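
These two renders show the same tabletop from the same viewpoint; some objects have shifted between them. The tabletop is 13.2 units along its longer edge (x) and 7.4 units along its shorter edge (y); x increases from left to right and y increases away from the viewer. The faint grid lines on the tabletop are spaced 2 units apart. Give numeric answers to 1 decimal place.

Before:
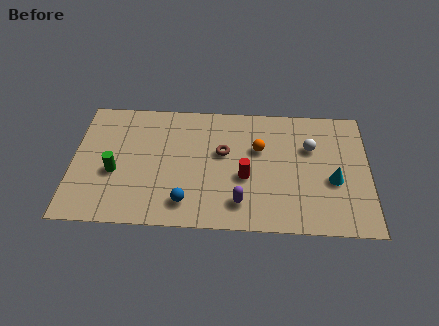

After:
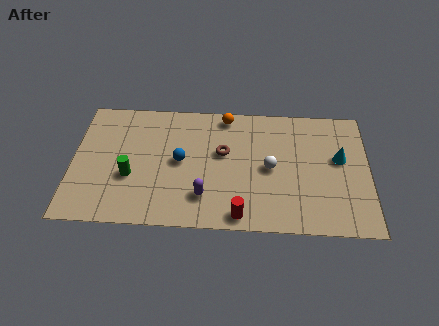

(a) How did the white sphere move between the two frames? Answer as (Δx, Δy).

(-1.8, -1.3)

From the two frames, the white sphere sits at roughly (10.6, 4.9) before and (8.8, 3.6) after.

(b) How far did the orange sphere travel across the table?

2.4

The orange sphere moved from about (8.3, 4.7) to (6.8, 6.6), a distance of √(1.5² + 1.9²) ≈ 2.4.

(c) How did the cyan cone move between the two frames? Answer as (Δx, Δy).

(0.3, 1.3)

The cyan cone was at about (11.6, 3.0) and moved to about (11.9, 4.3).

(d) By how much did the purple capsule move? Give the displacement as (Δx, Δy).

(-1.6, 0.3)

The purple capsule was at about (7.5, 1.5) and moved to about (5.9, 1.8).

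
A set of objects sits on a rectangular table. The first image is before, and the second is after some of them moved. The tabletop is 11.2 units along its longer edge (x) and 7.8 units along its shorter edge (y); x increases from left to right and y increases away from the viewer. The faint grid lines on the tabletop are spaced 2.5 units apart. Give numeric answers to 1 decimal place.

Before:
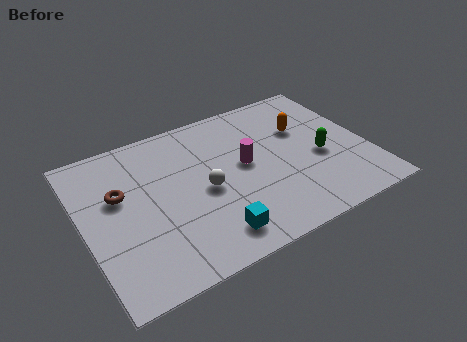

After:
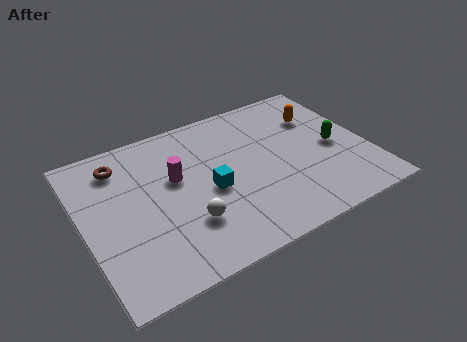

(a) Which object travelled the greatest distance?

the magenta cylinder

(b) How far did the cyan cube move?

2.2

From (4.6, 1.3) to (4.9, 3.5), the cyan cube covered √(0.3² + 2.2²) ≈ 2.2 units.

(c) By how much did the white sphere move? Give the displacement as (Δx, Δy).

(-0.9, -1.3)

From the two frames, the white sphere sits at roughly (4.7, 3.6) before and (3.8, 2.3) after.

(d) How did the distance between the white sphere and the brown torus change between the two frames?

+1.1

The distance was about 3.4 in the first image and 4.5 in the second, so they moved 1.1 units further apart.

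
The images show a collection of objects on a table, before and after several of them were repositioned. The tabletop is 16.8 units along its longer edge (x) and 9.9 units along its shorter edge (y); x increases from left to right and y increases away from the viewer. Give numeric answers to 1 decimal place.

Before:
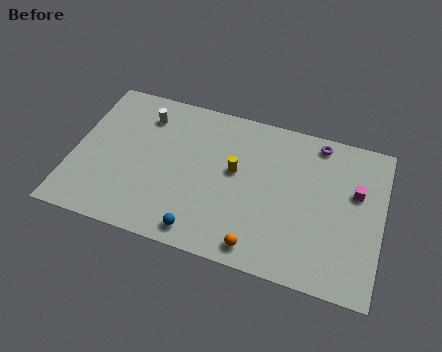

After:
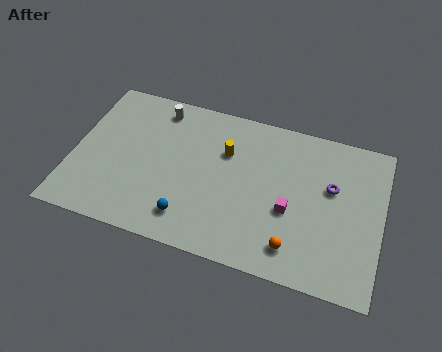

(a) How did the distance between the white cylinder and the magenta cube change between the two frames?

-3.0

The distance was about 11.8 in the first image and 8.8 in the second, so they moved 3.0 units closer together.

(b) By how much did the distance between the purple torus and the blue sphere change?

-1.1

Before: roughly 9.6 units apart; after: 8.5. That's 1.1 units closer together.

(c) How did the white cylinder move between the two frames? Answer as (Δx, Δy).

(0.7, 0.7)

From the two frames, the white cylinder sits at roughly (3.6, 7.8) before and (4.3, 8.5) after.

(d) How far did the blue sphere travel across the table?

1.0

From (7.3, 1.2) to (6.6, 1.9), the blue sphere covered √(0.7² + 0.7²) ≈ 1.0 units.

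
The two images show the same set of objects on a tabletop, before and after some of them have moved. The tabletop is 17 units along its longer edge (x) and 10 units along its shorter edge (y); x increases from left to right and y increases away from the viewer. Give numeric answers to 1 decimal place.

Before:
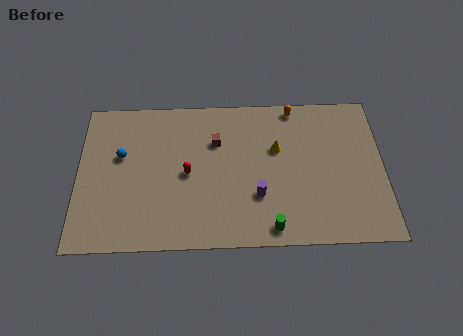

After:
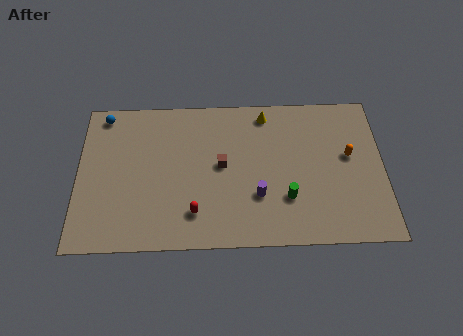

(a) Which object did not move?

the purple cylinder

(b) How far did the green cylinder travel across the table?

2.1

From (10.7, 1.1) to (11.6, 3.0), the green cylinder covered √(0.9² + 1.9²) ≈ 2.1 units.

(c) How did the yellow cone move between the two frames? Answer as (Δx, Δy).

(-0.6, 2.4)

From the two frames, the yellow cone sits at roughly (11.1, 6.3) before and (10.5, 8.7) after.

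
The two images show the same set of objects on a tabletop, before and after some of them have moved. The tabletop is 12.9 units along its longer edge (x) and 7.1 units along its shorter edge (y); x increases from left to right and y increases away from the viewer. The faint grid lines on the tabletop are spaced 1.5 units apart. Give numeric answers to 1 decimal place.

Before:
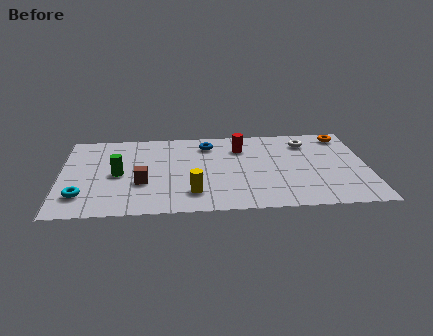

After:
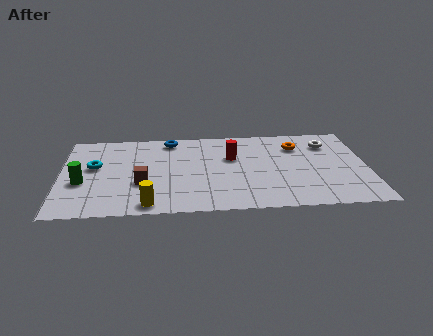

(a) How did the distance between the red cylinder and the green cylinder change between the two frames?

+1.0

Before: roughly 5.5 units apart; after: 6.5. That's 1.0 units further apart.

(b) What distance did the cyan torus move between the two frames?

2.5

The cyan torus moved from about (0.9, 1.7) to (1.4, 4.1), a distance of √(0.5² + 2.4²) ≈ 2.5.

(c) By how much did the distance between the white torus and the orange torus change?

-0.4

The distance was about 1.7 in the first image and 1.3 in the second, so they moved 0.4 units closer together.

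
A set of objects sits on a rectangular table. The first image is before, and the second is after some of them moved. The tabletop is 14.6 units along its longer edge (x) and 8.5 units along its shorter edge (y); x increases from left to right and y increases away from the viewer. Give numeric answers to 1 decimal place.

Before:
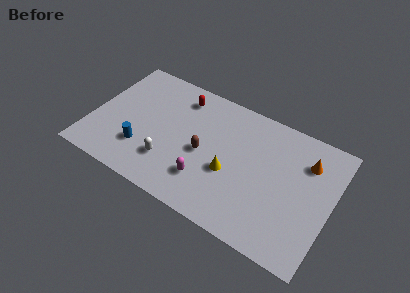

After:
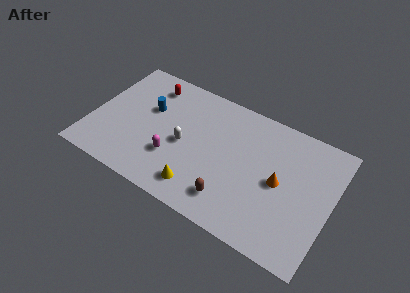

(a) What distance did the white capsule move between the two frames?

1.7

The white capsule was near (5.0, 2.3) before and (5.7, 3.9) after, so it travelled √(0.7² + 1.6²) ≈ 1.7 units.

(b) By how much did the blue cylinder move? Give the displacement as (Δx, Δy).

(0.0, 2.9)

From the two frames, the blue cylinder sits at roughly (3.3, 2.4) before and (3.3, 5.3) after.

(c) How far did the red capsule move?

1.9

The red capsule moved from about (5.0, 7.0) to (3.1, 7.0), a distance of √(1.9² + 0.0²) ≈ 1.9.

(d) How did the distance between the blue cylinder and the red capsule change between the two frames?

-3.2

The distance was about 4.9 in the first image and 1.7 in the second, so they moved 3.2 units closer together.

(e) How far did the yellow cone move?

2.5

From (8.6, 3.4) to (7.0, 1.5), the yellow cone covered √(1.6² + 1.9²) ≈ 2.5 units.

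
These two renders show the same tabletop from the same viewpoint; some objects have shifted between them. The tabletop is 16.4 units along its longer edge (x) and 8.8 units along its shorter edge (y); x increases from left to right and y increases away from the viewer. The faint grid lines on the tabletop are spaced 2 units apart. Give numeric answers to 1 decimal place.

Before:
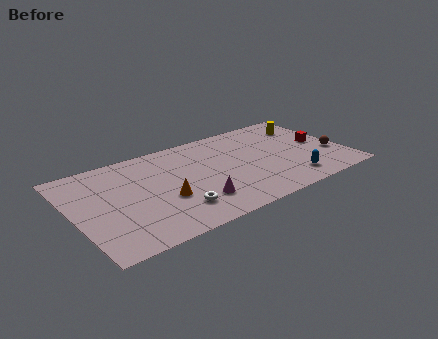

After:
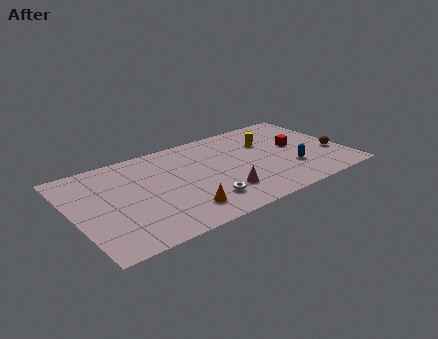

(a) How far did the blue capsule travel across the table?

1.1

The blue capsule was near (12.7, 1.6) before and (12.9, 2.7) after, so it travelled √(0.2² + 1.1²) ≈ 1.1 units.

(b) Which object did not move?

the brown sphere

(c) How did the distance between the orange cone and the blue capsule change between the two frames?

-0.7

They were about 7.7 units apart before and 7.0 after — 0.7 units closer together.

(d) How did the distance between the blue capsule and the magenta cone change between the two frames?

-1.5

The distance was about 5.8 in the first image and 4.3 in the second, so they moved 1.5 units closer together.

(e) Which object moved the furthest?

the yellow cylinder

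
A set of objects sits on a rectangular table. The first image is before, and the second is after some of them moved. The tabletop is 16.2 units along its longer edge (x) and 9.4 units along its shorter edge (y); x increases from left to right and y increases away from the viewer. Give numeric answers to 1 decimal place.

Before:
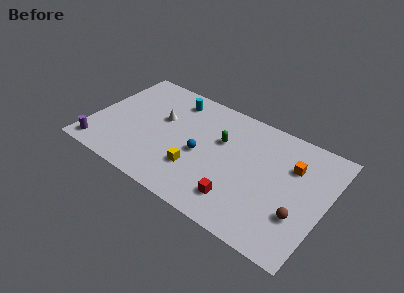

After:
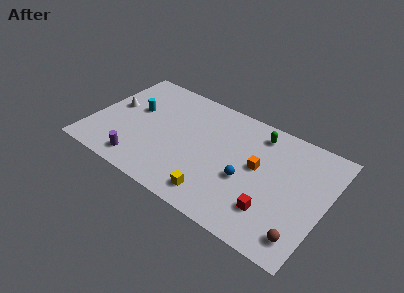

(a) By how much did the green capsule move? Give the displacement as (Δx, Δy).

(2.3, 1.9)

The green capsule was at about (8.8, 6.0) and moved to about (11.1, 7.9).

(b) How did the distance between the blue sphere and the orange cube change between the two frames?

-4.9

The distance was about 6.4 in the first image and 1.5 in the second, so they moved 4.9 units closer together.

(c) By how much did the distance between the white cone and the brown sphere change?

+3.8

They were about 10.5 units apart before and 14.3 after — 3.8 units further apart.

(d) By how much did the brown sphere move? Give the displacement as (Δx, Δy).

(0.4, -1.4)

From the two frames, the brown sphere sits at roughly (14.7, 3.0) before and (15.1, 1.6) after.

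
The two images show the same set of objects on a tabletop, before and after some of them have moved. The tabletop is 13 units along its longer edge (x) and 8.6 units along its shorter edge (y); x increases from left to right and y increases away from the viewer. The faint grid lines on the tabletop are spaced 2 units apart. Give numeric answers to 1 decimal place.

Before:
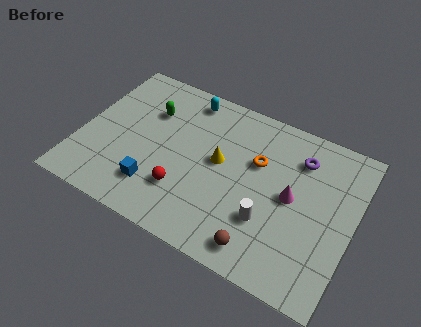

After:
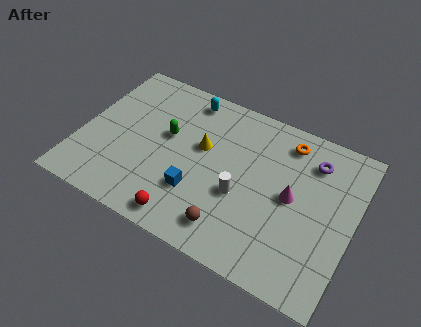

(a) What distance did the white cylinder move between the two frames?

1.6

The white cylinder moved from about (9.2, 2.7) to (7.8, 3.4), a distance of √(1.4² + 0.7²) ≈ 1.6.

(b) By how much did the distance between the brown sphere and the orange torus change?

+1.6

They were about 4.4 units apart before and 6.0 after — 1.6 units further apart.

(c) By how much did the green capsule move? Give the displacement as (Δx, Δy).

(1.0, -1.0)

The green capsule started near (3.0, 6.0) and ended near (4.0, 5.0).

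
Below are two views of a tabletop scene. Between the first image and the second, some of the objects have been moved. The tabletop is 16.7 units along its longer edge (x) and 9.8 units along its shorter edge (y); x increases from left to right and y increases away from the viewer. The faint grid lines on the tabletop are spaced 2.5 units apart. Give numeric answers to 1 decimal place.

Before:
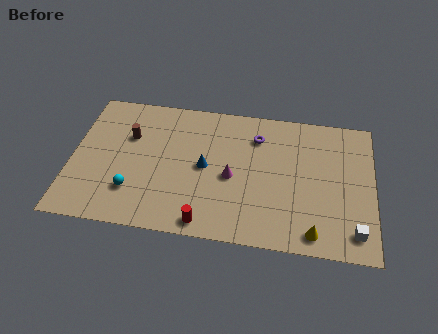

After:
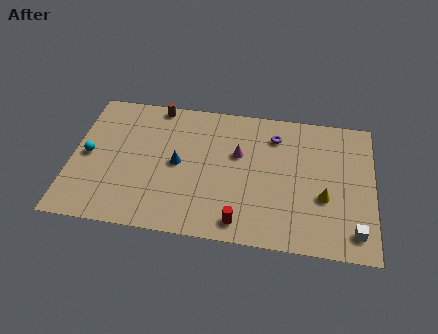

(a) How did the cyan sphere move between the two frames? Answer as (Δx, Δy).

(-2.6, 2.2)

From the two frames, the cyan sphere sits at roughly (3.5, 2.6) before and (0.9, 4.8) after.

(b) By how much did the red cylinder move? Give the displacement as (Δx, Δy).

(1.9, 0.3)

The red cylinder started near (7.6, 1.0) and ended near (9.5, 1.3).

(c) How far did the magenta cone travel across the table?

1.7

The magenta cone moved from about (8.9, 4.4) to (9.2, 6.1), a distance of √(0.3² + 1.7²) ≈ 1.7.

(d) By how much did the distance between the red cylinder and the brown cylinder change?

+2.1

Before: roughly 7.1 units apart; after: 9.2. That's 2.1 units further apart.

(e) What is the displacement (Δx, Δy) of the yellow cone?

(0.5, 2.5)

From the two frames, the yellow cone sits at roughly (13.5, 1.2) before and (14.0, 3.7) after.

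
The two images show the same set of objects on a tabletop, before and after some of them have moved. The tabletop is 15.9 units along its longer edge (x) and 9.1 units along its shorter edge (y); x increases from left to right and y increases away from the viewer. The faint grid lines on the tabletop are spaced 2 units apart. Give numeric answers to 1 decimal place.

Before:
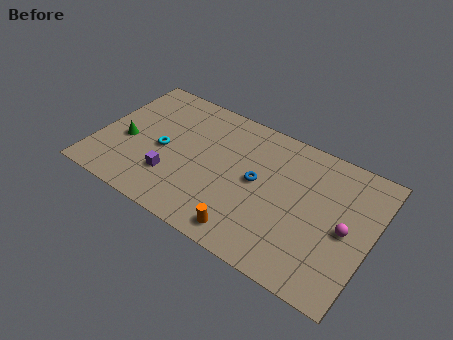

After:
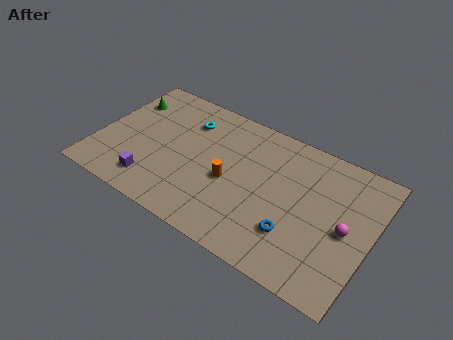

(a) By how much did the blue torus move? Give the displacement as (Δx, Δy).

(2.5, -2.2)

The blue torus was at about (9.3, 4.8) and moved to about (11.8, 2.6).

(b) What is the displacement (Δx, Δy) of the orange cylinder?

(-1.5, 2.8)

The orange cylinder was at about (9.3, 1.2) and moved to about (7.8, 4.0).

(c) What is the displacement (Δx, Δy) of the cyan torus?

(1.0, 2.7)

The cyan torus was at about (3.8, 4.2) and moved to about (4.8, 6.9).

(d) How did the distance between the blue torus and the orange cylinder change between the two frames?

+0.6

The distance was about 3.6 in the first image and 4.2 in the second, so they moved 0.6 units further apart.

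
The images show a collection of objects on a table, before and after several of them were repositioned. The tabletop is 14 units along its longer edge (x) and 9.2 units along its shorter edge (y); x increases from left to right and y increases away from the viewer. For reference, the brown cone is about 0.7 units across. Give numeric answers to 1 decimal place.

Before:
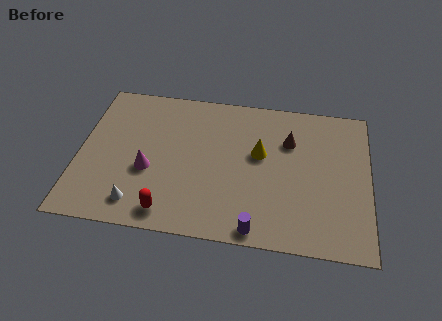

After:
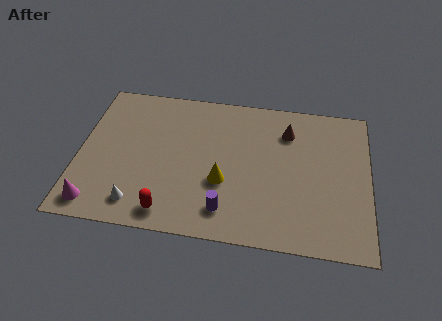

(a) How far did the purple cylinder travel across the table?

1.7

The purple cylinder was near (8.7, 0.8) before and (7.2, 1.7) after, so it travelled √(1.5² + 0.9²) ≈ 1.7 units.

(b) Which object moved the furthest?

the magenta cone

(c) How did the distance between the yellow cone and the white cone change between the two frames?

-2.5

The distance was about 6.9 in the first image and 4.4 in the second, so they moved 2.5 units closer together.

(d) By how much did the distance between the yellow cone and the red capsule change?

-2.6

The distance was about 5.9 in the first image and 3.3 in the second, so they moved 2.6 units closer together.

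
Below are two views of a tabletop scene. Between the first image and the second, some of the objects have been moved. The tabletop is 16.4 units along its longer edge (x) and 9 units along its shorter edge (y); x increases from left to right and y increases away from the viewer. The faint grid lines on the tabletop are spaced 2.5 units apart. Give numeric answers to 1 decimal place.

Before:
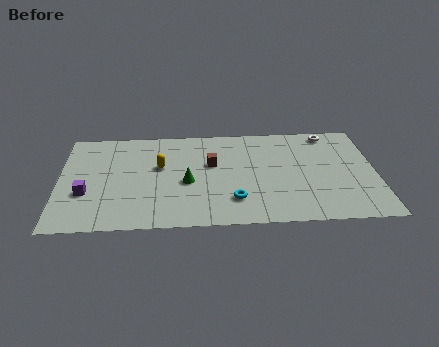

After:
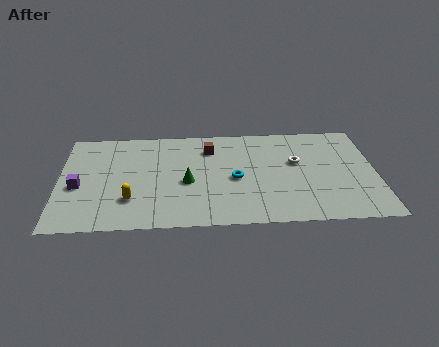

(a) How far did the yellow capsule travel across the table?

3.3

The yellow capsule moved from about (5.2, 5.4) to (3.7, 2.5), a distance of √(1.5² + 2.9²) ≈ 3.3.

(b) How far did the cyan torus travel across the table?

1.9

The cyan torus was near (9.0, 2.2) before and (9.1, 4.1) after, so it travelled √(0.1² + 1.9²) ≈ 1.9 units.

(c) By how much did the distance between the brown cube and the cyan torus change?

-0.4

They were about 3.5 units apart before and 3.1 after — 0.4 units closer together.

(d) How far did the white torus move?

3.2

The white torus was near (14.1, 8.0) before and (12.3, 5.4) after, so it travelled √(1.8² + 2.6²) ≈ 3.2 units.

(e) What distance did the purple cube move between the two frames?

0.7

The purple cube was near (1.4, 3.2) before and (1.0, 3.8) after, so it travelled √(0.4² + 0.6²) ≈ 0.7 units.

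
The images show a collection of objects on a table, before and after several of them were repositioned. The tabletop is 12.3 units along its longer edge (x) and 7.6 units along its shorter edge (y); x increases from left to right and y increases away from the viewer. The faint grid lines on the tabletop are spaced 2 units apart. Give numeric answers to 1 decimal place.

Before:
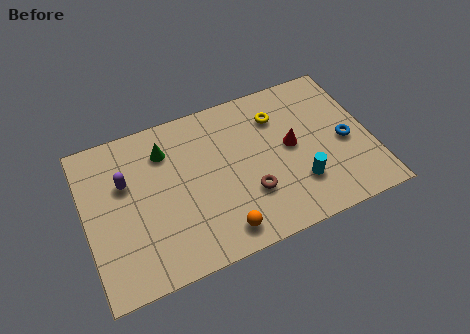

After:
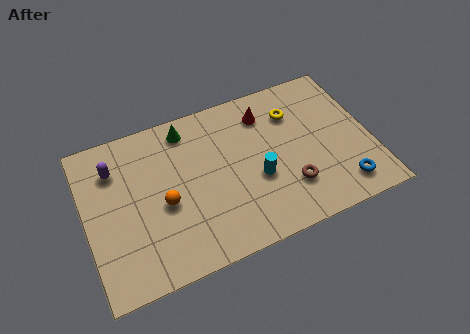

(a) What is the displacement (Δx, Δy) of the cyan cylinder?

(-1.7, 0.9)

The cyan cylinder was at about (9.0, 2.1) and moved to about (7.3, 3.0).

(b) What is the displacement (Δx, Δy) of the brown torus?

(1.7, -0.3)

The brown torus started near (6.9, 2.4) and ended near (8.6, 2.1).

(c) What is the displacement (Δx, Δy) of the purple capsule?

(-0.4, 0.8)

From the two frames, the purple capsule sits at roughly (1.8, 4.9) before and (1.4, 5.7) after.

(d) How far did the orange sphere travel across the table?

3.1

The orange sphere moved from about (5.5, 1.1) to (3.3, 3.3), a distance of √(2.2² + 2.2²) ≈ 3.1.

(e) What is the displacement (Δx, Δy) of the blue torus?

(-0.4, -2.1)

The blue torus was at about (11.2, 3.4) and moved to about (10.8, 1.3).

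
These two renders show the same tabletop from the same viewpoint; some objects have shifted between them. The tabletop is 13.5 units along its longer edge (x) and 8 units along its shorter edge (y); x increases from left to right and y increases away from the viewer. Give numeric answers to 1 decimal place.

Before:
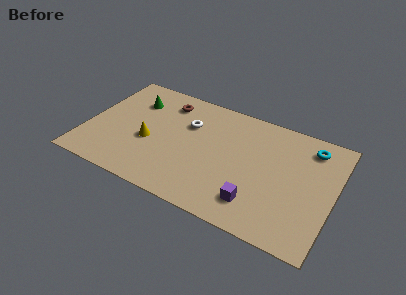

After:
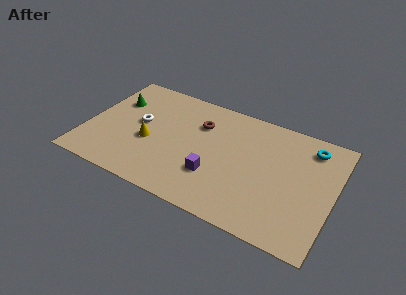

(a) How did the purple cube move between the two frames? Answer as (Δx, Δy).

(-2.4, 0.8)

The purple cube started near (9.6, 1.7) and ended near (7.2, 2.5).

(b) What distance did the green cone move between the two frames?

1.1

The green cone moved from about (2.3, 5.9) to (1.3, 5.5), a distance of √(1.0² + 0.4²) ≈ 1.1.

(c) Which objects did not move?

the cyan torus and the yellow cone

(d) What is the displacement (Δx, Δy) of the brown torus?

(2.0, -0.8)

The brown torus was at about (4.0, 6.5) and moved to about (6.0, 5.7).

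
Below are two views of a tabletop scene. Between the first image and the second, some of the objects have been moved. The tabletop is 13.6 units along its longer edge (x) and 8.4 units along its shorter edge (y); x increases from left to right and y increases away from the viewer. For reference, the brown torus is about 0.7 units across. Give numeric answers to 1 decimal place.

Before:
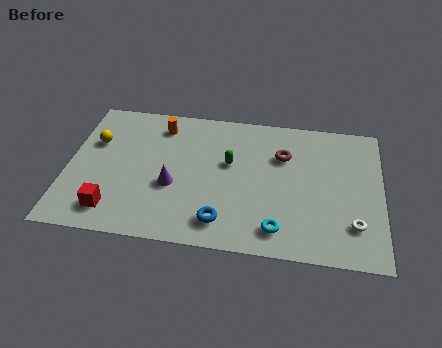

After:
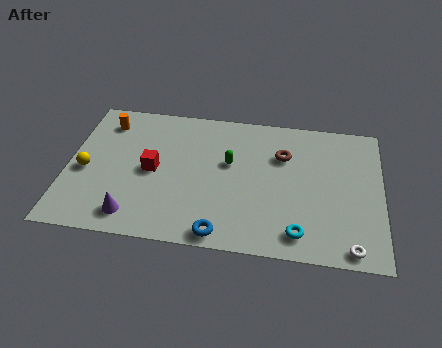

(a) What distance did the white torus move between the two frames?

1.3

From (12.4, 2.1) to (12.3, 0.8), the white torus covered √(0.1² + 1.3²) ≈ 1.3 units.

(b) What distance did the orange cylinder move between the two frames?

2.4

The orange cylinder moved from about (3.9, 6.9) to (1.5, 6.8), a distance of √(2.4² + 0.1²) ≈ 2.4.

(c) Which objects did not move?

the brown torus and the green capsule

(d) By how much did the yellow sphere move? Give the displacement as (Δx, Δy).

(-0.3, -1.8)

The yellow sphere started near (1.1, 5.5) and ended near (0.8, 3.7).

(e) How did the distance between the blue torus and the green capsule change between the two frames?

+0.7

They were about 3.5 units apart before and 4.2 after — 0.7 units further apart.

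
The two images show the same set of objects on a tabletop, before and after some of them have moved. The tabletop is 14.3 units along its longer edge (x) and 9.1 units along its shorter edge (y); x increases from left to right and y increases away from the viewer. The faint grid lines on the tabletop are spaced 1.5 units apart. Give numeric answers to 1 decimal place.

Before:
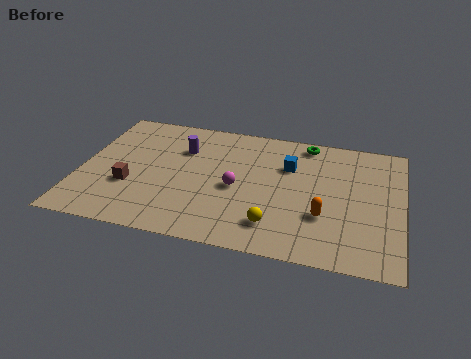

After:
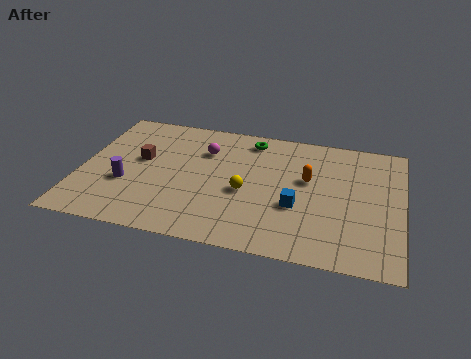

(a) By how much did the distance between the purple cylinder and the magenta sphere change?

+1.1

They were about 3.5 units apart before and 4.6 after — 1.1 units further apart.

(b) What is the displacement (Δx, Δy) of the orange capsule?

(-0.8, 2.4)

The orange capsule was at about (10.9, 3.0) and moved to about (10.1, 5.4).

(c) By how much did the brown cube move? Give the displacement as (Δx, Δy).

(0.3, 2.0)

The brown cube was at about (2.3, 3.2) and moved to about (2.6, 5.2).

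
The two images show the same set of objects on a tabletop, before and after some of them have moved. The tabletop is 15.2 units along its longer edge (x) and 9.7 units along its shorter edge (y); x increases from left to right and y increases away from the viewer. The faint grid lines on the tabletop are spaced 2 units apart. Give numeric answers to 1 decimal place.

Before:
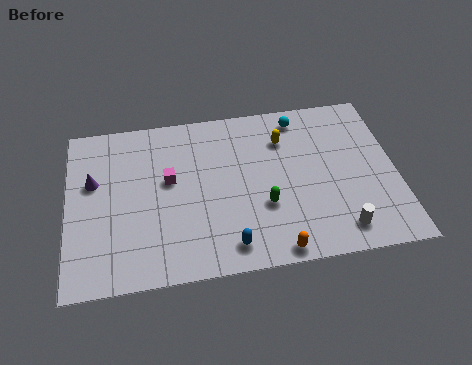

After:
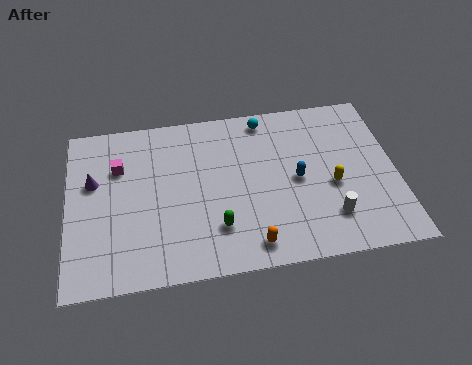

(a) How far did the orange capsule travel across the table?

1.2

The orange capsule moved from about (9.4, 0.8) to (8.3, 1.3), a distance of √(1.1² + 0.5²) ≈ 1.2.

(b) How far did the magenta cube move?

2.5

From (4.7, 5.6) to (2.4, 6.7), the magenta cube covered √(2.3² + 1.1²) ≈ 2.5 units.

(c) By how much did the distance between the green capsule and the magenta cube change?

+1.3

Before: roughly 4.8 units apart; after: 6.1. That's 1.3 units further apart.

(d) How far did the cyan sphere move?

1.6

From (10.9, 8.4) to (9.3, 8.6), the cyan sphere covered √(1.6² + 0.2²) ≈ 1.6 units.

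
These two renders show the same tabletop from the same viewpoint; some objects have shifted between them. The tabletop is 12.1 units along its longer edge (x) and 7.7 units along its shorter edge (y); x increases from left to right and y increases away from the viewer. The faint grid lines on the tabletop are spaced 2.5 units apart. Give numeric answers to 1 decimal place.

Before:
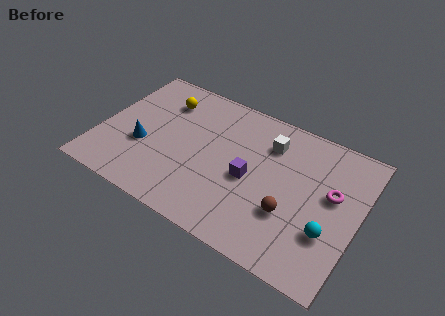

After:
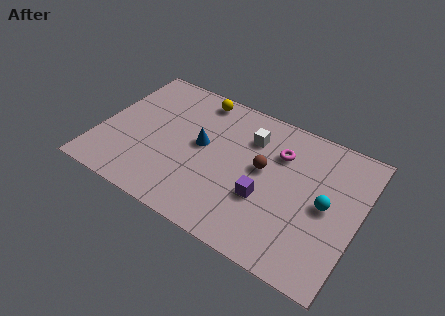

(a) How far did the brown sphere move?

2.3

The brown sphere moved from about (9.1, 2.6) to (7.6, 4.3), a distance of √(1.5² + 1.7²) ≈ 2.3.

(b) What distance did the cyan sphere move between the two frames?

1.3

From (10.9, 2.5) to (10.6, 3.8), the cyan sphere covered √(0.3² + 1.3²) ≈ 1.3 units.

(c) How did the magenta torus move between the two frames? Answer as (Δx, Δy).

(-2.6, 1.0)

The magenta torus was at about (10.8, 4.5) and moved to about (8.2, 5.5).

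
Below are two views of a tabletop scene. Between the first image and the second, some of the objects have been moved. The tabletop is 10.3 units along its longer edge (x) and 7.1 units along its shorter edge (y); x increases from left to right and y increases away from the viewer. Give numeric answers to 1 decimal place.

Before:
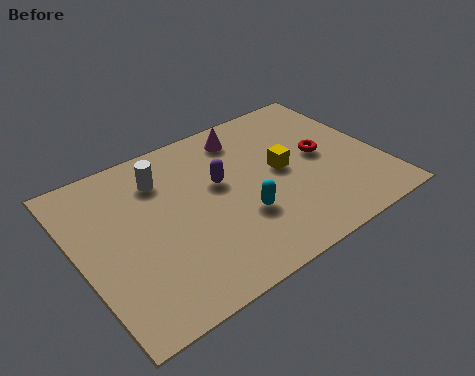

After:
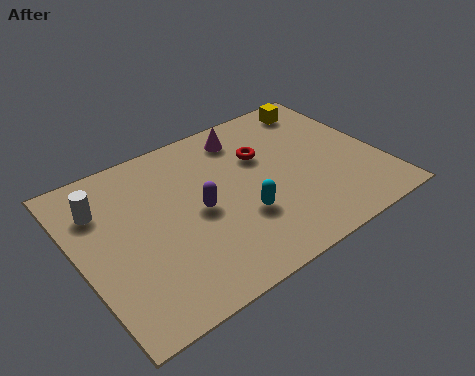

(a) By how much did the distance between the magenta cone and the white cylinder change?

+2.1

Before: roughly 3.0 units apart; after: 5.1. That's 2.1 units further apart.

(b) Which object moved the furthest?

the yellow cube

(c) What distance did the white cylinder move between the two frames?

2.1

The white cylinder moved from about (3.1, 5.4) to (1.0, 5.2), a distance of √(2.1² + 0.2²) ≈ 2.1.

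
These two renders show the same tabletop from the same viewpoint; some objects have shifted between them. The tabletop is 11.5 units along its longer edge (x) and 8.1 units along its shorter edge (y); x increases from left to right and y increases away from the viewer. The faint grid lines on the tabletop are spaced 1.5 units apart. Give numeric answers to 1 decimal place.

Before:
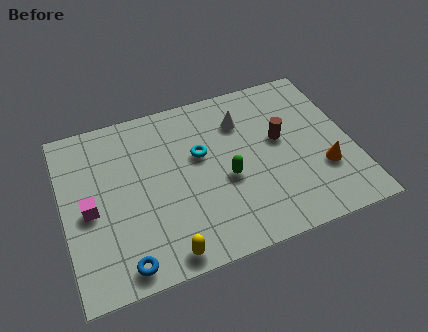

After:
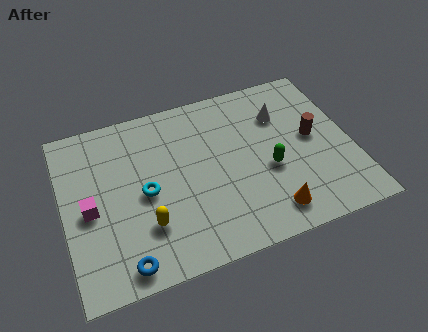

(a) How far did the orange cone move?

2.6

The orange cone was near (10.2, 2.6) before and (7.9, 1.3) after, so it travelled √(2.3² + 1.3²) ≈ 2.6 units.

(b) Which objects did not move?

the blue torus and the magenta cube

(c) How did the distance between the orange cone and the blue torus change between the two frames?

-2.5

Before: roughly 8.3 units apart; after: 5.8. That's 2.5 units closer together.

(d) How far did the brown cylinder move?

1.3

The brown cylinder moved from about (8.7, 4.6) to (10.0, 4.3), a distance of √(1.3² + 0.3²) ≈ 1.3.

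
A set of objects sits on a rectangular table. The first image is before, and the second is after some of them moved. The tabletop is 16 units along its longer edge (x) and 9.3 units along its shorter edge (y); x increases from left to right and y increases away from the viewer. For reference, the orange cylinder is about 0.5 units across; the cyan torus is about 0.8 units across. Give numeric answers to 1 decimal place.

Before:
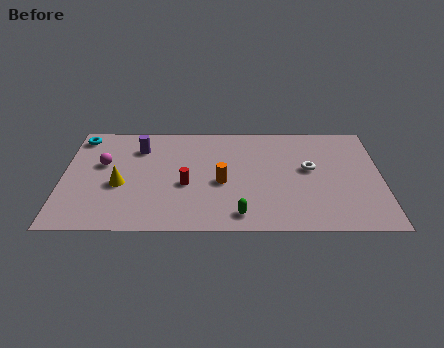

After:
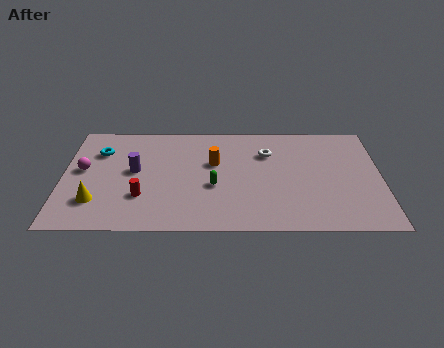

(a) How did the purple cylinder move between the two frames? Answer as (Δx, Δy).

(-0.2, -2.0)

From the two frames, the purple cylinder sits at roughly (3.8, 7.0) before and (3.6, 5.0) after.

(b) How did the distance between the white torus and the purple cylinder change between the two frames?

-1.9

They were about 8.8 units apart before and 6.9 after — 1.9 units closer together.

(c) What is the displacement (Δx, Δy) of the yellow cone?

(-1.2, -1.4)

From the two frames, the yellow cone sits at roughly (2.9, 3.8) before and (1.7, 2.4) after.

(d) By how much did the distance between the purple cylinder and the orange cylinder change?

-1.1

The distance was about 5.2 in the first image and 4.1 in the second, so they moved 1.1 units closer together.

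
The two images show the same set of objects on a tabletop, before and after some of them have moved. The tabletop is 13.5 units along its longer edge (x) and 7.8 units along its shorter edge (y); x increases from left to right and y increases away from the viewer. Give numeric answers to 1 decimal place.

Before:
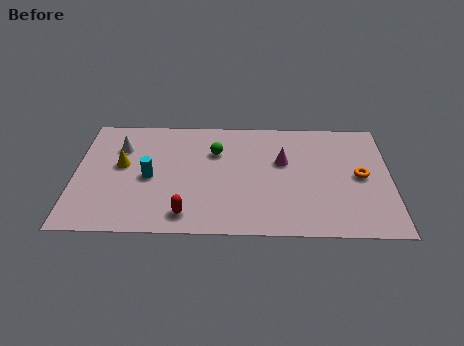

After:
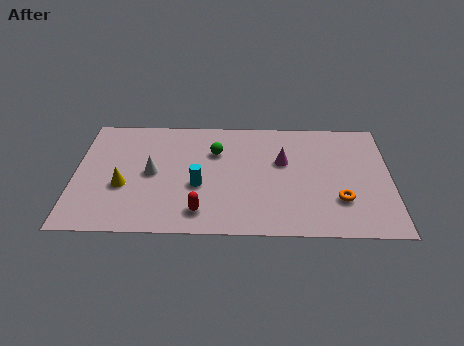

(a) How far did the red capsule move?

0.6

From (4.8, 1.2) to (5.4, 1.4), the red capsule covered √(0.6² + 0.2²) ≈ 0.6 units.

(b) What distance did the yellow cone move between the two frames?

1.4

The yellow cone was near (2.0, 4.4) before and (2.1, 3.0) after, so it travelled √(0.1² + 1.4²) ≈ 1.4 units.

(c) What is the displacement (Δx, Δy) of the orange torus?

(-0.9, -1.6)

The orange torus started near (12.2, 3.9) and ended near (11.3, 2.3).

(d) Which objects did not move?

the green sphere and the magenta cone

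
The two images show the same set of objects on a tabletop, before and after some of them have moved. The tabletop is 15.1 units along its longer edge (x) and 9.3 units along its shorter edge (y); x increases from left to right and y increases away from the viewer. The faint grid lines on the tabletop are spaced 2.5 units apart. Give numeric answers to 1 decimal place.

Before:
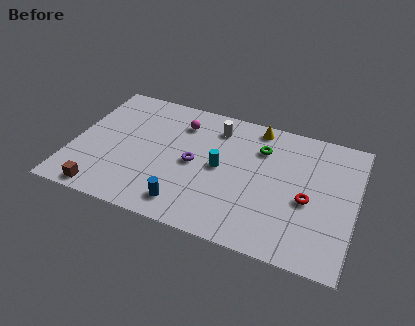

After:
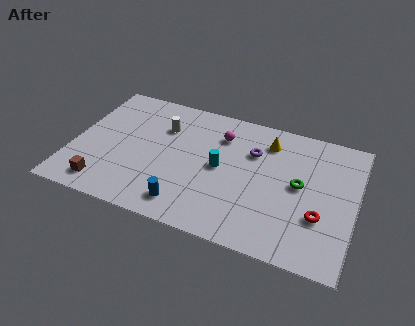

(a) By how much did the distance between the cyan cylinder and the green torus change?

+1.3

They were about 2.9 units apart before and 4.2 after — 1.3 units further apart.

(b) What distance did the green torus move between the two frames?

2.9

From (9.9, 6.8) to (12.1, 4.9), the green torus covered √(2.2² + 1.9²) ≈ 2.9 units.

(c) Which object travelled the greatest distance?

the purple torus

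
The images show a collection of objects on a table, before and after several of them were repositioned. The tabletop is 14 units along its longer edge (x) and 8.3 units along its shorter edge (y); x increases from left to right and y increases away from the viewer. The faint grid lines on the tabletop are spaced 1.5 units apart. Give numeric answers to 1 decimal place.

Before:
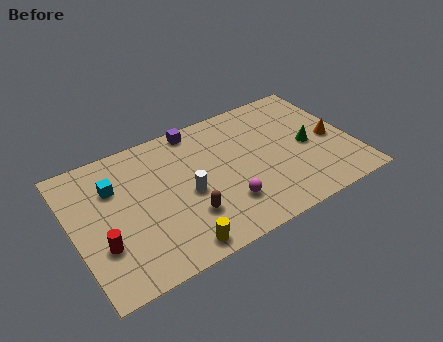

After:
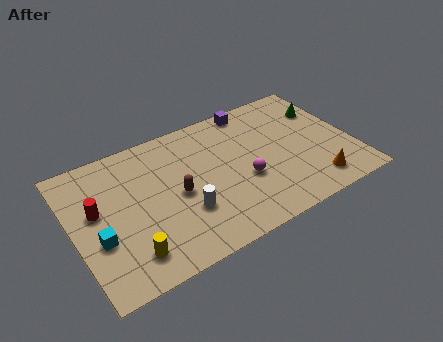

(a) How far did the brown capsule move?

1.5

From (5.4, 2.4) to (5.1, 3.9), the brown capsule covered √(0.3² + 1.5²) ≈ 1.5 units.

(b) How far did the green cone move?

2.3

The green cone was near (11.8, 3.9) before and (13.0, 5.9) after, so it travelled √(1.2² + 2.0²) ≈ 2.3 units.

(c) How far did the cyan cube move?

2.9

From (2.2, 5.8) to (1.1, 3.1), the cyan cube covered √(1.1² + 2.7²) ≈ 2.9 units.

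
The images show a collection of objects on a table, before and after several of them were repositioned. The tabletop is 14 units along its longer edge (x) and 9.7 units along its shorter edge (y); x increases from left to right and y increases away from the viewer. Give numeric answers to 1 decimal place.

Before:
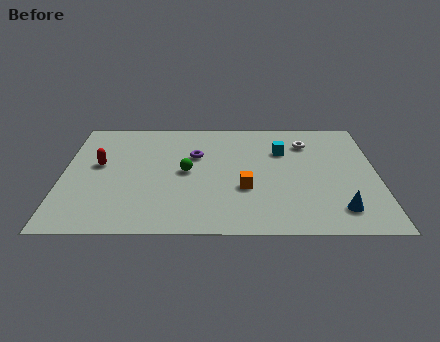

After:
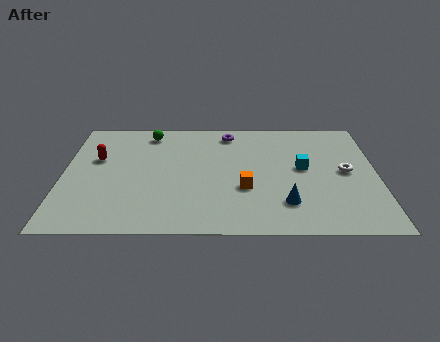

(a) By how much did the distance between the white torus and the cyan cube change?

+0.6

Before: roughly 1.3 units apart; after: 1.9. That's 0.6 units further apart.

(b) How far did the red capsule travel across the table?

0.5

The red capsule was near (1.6, 5.5) before and (1.5, 6.0) after, so it travelled √(0.1² + 0.5²) ≈ 0.5 units.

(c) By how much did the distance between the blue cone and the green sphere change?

+1.2

They were about 7.4 units apart before and 8.6 after — 1.2 units further apart.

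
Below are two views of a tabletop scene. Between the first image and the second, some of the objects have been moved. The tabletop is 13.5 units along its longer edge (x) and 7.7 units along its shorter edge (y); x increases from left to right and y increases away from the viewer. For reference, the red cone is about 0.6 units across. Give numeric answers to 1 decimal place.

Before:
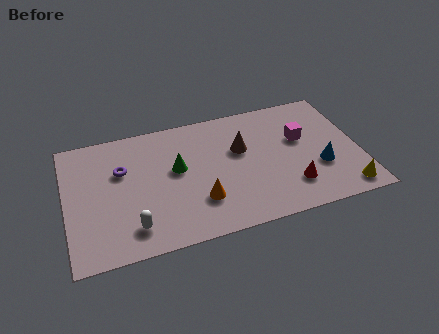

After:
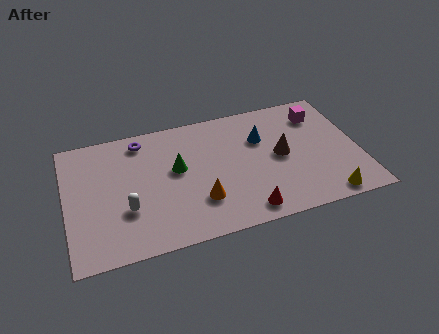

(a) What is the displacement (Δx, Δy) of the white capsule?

(-0.2, 1.1)

The white capsule was at about (2.9, 1.5) and moved to about (2.7, 2.6).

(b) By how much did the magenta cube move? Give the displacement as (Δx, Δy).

(1.0, 1.3)

The magenta cube was at about (10.9, 4.7) and moved to about (11.9, 6.0).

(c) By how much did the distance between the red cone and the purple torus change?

-1.1

Before: roughly 8.2 units apart; after: 7.1. That's 1.1 units closer together.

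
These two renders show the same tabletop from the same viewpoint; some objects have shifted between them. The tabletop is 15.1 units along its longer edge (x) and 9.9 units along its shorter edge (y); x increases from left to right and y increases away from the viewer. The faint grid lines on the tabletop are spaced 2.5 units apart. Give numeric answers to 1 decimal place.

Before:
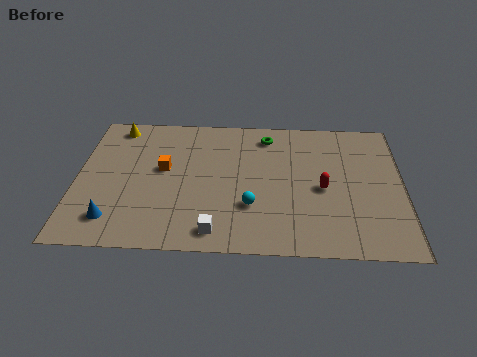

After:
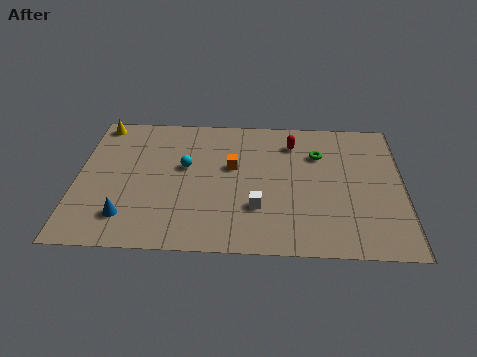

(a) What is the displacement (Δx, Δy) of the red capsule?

(-1.4, 3.3)

The red capsule was at about (11.4, 4.5) and moved to about (10.0, 7.8).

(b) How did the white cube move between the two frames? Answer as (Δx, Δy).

(1.9, 1.7)

The white cube was at about (6.5, 1.3) and moved to about (8.4, 3.0).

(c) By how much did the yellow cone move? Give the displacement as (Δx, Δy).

(-0.8, 0.2)

From the two frames, the yellow cone sits at roughly (1.7, 8.7) before and (0.9, 8.9) after.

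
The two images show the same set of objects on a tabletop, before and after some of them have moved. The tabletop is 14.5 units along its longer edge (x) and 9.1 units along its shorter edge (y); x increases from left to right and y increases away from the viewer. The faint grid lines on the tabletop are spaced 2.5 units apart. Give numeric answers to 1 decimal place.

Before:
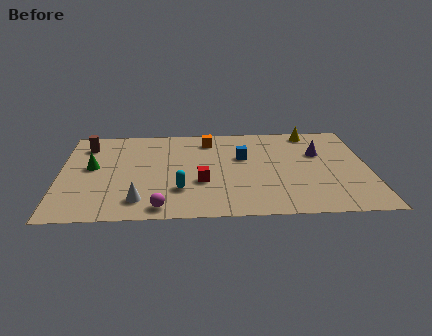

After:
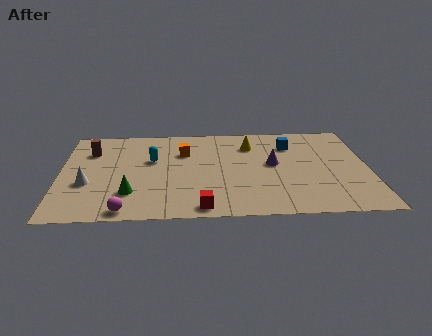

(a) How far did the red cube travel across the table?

2.4

The red cube moved from about (6.6, 3.3) to (6.6, 0.9), a distance of √(0.0² + 2.4²) ≈ 2.4.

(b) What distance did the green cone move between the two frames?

3.2

The green cone was near (1.5, 5.0) before and (3.3, 2.4) after, so it travelled √(1.8² + 2.6²) ≈ 3.2 units.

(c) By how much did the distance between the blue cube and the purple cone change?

-1.5

The distance was about 3.6 in the first image and 2.1 in the second, so they moved 1.5 units closer together.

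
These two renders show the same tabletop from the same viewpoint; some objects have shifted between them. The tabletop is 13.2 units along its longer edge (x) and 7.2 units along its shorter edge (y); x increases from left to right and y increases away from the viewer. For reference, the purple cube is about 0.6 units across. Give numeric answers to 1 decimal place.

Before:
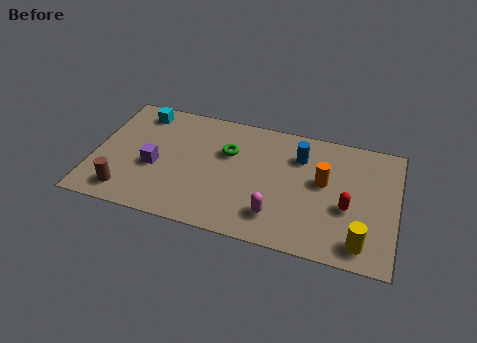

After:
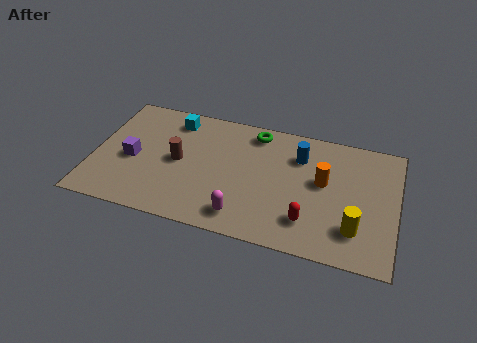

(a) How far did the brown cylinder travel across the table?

3.2

From (1.6, 1.2) to (3.7, 3.6), the brown cylinder covered √(2.1² + 2.4²) ≈ 3.2 units.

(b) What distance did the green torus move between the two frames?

1.9

The green torus was near (5.8, 4.7) before and (6.9, 6.2) after, so it travelled √(1.1² + 1.5²) ≈ 1.9 units.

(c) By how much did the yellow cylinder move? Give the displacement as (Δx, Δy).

(-0.3, 0.7)

The yellow cylinder was at about (11.8, 1.1) and moved to about (11.5, 1.8).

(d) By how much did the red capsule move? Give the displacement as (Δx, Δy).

(-1.6, -1.2)

The red capsule started near (11.1, 2.9) and ended near (9.5, 1.7).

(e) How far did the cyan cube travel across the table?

1.5

The cyan cube was near (1.8, 6.1) before and (3.3, 6.0) after, so it travelled √(1.5² + 0.1²) ≈ 1.5 units.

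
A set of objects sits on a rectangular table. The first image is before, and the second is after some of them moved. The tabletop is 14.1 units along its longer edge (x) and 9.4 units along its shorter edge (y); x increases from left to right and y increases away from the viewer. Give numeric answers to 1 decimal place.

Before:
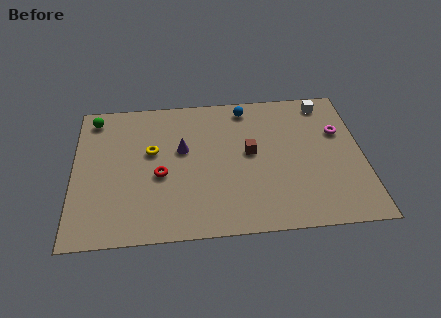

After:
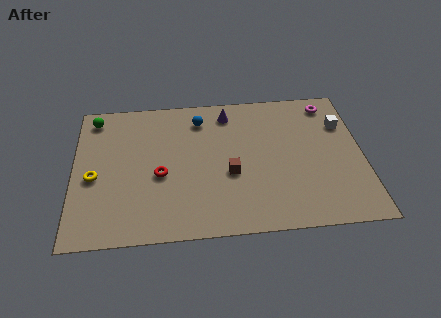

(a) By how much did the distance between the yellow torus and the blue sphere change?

+0.9

Before: roughly 5.4 units apart; after: 6.3. That's 0.9 units further apart.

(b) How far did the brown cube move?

1.6

The brown cube was near (8.6, 5.1) before and (7.6, 3.8) after, so it travelled √(1.0² + 1.3²) ≈ 1.6 units.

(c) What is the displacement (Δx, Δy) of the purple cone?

(2.3, 2.3)

The purple cone started near (5.3, 5.6) and ended near (7.6, 7.9).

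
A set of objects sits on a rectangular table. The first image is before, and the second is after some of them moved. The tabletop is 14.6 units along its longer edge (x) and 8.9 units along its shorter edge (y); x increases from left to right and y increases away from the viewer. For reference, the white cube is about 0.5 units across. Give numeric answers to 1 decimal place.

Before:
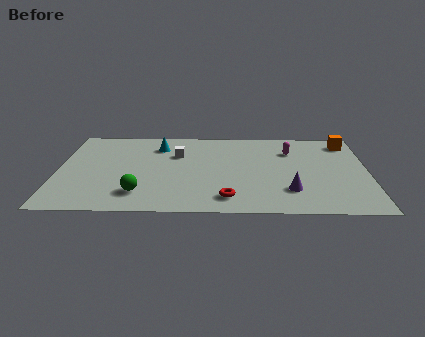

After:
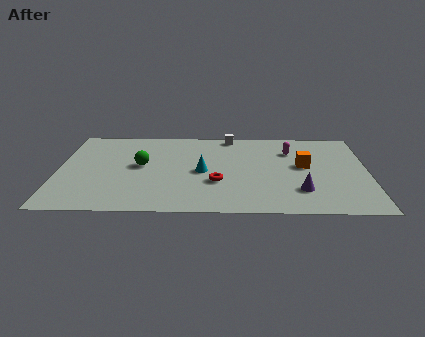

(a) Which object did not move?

the magenta capsule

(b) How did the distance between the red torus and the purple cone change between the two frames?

+1.0

They were about 3.0 units apart before and 4.0 after — 1.0 units further apart.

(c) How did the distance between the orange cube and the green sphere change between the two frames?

-3.6

Before: roughly 11.3 units apart; after: 7.7. That's 3.6 units closer together.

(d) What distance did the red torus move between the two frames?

1.7

The red torus moved from about (8.0, 1.5) to (7.5, 3.1), a distance of √(0.5² + 1.6²) ≈ 1.7.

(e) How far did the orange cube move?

3.3

From (13.7, 7.5) to (11.6, 4.9), the orange cube covered √(2.1² + 2.6²) ≈ 3.3 units.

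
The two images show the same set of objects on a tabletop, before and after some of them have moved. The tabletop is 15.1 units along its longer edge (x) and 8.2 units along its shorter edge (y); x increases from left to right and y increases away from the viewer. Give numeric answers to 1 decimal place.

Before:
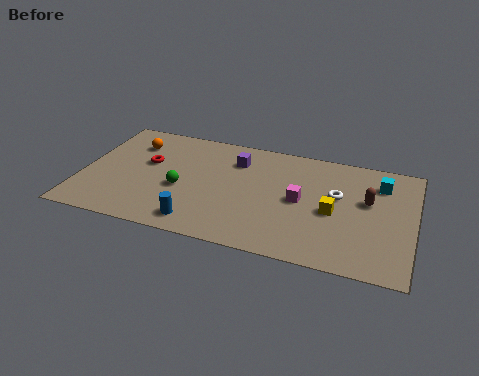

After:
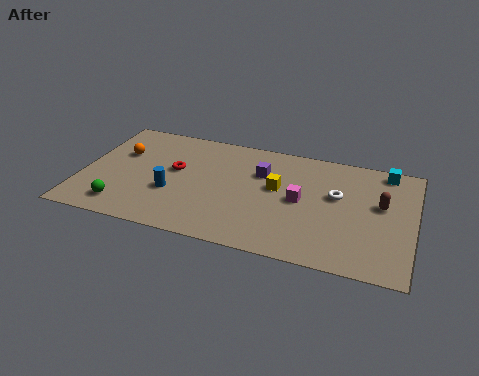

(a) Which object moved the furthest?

the green sphere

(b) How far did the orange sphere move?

1.0

The orange sphere was near (2.1, 6.2) before and (1.6, 5.3) after, so it travelled √(0.5² + 0.9²) ≈ 1.0 units.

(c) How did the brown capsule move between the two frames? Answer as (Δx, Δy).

(0.6, -0.1)

The brown capsule was at about (13.0, 4.9) and moved to about (13.6, 4.8).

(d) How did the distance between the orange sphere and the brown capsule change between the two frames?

+1.0

The distance was about 11.0 in the first image and 12.0 in the second, so they moved 1.0 units further apart.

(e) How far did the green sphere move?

3.2

From (4.6, 3.4) to (2.1, 1.4), the green sphere covered √(2.5² + 2.0²) ≈ 3.2 units.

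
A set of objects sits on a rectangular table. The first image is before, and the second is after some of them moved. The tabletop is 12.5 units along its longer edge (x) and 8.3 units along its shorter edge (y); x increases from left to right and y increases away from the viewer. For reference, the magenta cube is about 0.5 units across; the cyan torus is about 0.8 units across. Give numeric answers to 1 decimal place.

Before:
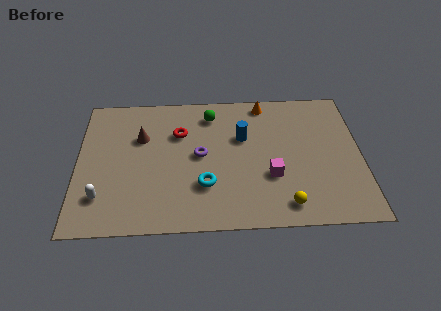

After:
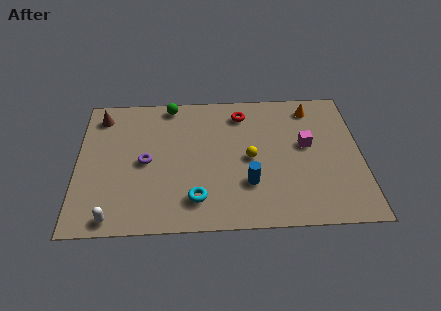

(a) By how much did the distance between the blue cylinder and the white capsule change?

-0.9

Before: roughly 7.0 units apart; after: 6.1. That's 0.9 units closer together.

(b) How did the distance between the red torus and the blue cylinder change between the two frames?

+1.5

Before: roughly 2.8 units apart; after: 4.3. That's 1.5 units further apart.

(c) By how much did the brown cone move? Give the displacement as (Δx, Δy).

(-1.8, 1.4)

The brown cone was at about (2.8, 5.5) and moved to about (1.0, 6.9).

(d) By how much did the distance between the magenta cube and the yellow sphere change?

+0.8

The distance was about 1.8 in the first image and 2.6 in the second, so they moved 0.8 units further apart.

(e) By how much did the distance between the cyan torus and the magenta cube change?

+2.8

The distance was about 2.9 in the first image and 5.7 in the second, so they moved 2.8 units further apart.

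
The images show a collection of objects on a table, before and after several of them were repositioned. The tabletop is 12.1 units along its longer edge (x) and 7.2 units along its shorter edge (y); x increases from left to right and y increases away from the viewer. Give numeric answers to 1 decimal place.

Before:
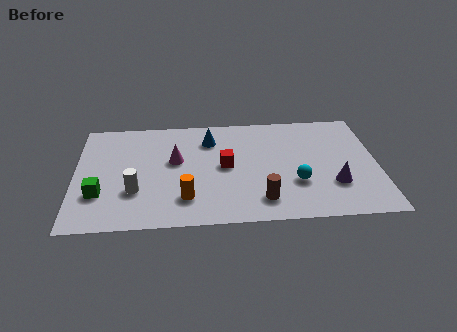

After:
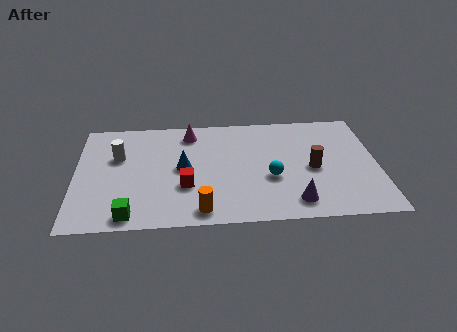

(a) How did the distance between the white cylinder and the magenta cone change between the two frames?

+0.7

They were about 2.5 units apart before and 3.2 after — 0.7 units further apart.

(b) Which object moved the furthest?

the brown cylinder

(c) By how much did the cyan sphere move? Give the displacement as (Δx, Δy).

(-1.0, 0.4)

From the two frames, the cyan sphere sits at roughly (8.8, 2.4) before and (7.8, 2.8) after.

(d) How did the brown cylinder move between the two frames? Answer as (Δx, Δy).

(2.1, 1.9)

The brown cylinder started near (7.4, 1.4) and ended near (9.5, 3.3).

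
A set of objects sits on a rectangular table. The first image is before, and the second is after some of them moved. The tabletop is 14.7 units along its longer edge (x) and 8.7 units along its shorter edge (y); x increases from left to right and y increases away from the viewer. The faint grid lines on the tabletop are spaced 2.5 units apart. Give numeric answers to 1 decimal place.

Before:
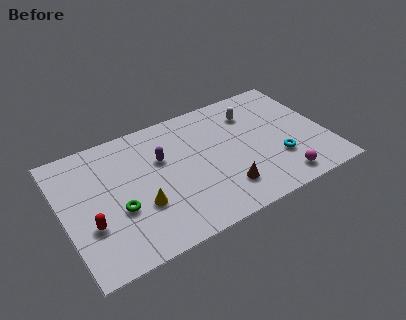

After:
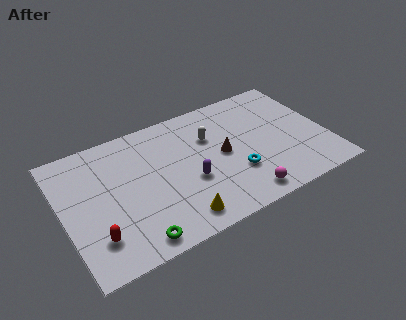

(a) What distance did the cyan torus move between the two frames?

2.4

The cyan torus was near (11.8, 2.7) before and (9.4, 2.8) after, so it travelled √(2.4² + 0.1²) ≈ 2.4 units.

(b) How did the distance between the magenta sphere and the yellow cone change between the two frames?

-4.2

The distance was about 7.8 in the first image and 3.6 in the second, so they moved 4.2 units closer together.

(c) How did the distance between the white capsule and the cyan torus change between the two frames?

-0.7

They were about 4.0 units apart before and 3.3 after — 0.7 units closer together.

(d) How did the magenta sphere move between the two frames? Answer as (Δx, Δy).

(-2.2, -0.1)

From the two frames, the magenta sphere sits at roughly (11.7, 1.2) before and (9.5, 1.1) after.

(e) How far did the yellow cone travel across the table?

2.5

The yellow cone was near (4.1, 3.0) before and (5.9, 1.3) after, so it travelled √(1.8² + 1.7²) ≈ 2.5 units.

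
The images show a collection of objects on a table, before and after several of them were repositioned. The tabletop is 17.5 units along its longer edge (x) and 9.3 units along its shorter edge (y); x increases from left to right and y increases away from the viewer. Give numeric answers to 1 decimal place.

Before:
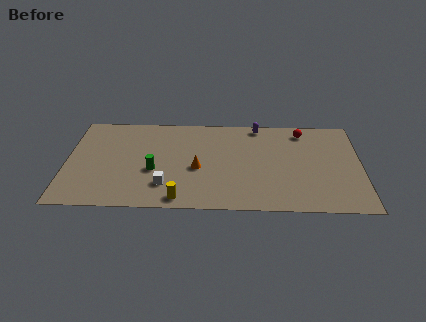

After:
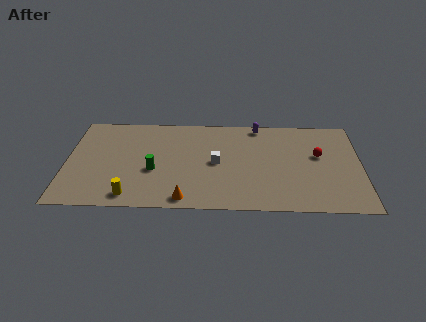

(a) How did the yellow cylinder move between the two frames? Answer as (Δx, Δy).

(-2.9, 0.2)

From the two frames, the yellow cylinder sits at roughly (6.8, 1.0) before and (3.9, 1.2) after.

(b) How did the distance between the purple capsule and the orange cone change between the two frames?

+2.9

They were about 5.7 units apart before and 8.6 after — 2.9 units further apart.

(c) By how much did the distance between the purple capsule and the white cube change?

-3.7

They were about 8.2 units apart before and 4.5 after — 3.7 units closer together.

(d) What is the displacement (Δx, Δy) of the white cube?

(3.0, 2.3)

From the two frames, the white cube sits at roughly (5.9, 2.3) before and (8.9, 4.6) after.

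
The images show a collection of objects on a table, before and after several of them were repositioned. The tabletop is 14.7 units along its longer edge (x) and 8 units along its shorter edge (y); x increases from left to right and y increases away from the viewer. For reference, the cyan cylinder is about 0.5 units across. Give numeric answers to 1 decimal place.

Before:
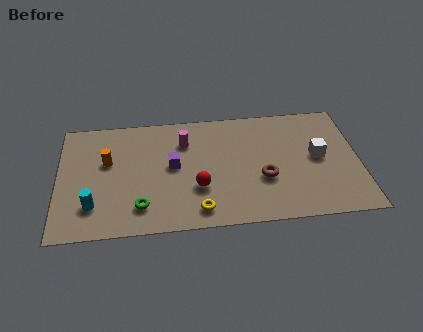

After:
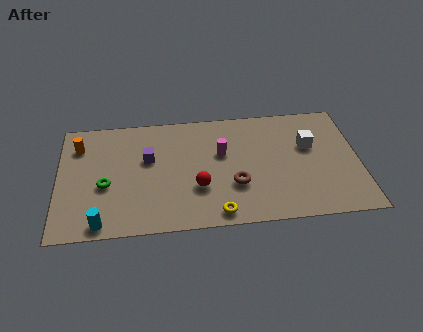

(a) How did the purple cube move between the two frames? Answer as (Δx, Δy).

(-1.2, 0.6)

The purple cube started near (5.6, 4.3) and ended near (4.4, 4.9).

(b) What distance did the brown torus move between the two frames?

1.4

The brown torus moved from about (10.0, 3.0) to (8.6, 2.7), a distance of √(1.4² + 0.3²) ≈ 1.4.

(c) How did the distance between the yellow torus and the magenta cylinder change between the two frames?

-0.7

They were about 4.7 units apart before and 4.0 after — 0.7 units closer together.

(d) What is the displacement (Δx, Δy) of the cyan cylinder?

(0.4, -1.2)

The cyan cylinder was at about (1.7, 2.0) and moved to about (2.1, 0.8).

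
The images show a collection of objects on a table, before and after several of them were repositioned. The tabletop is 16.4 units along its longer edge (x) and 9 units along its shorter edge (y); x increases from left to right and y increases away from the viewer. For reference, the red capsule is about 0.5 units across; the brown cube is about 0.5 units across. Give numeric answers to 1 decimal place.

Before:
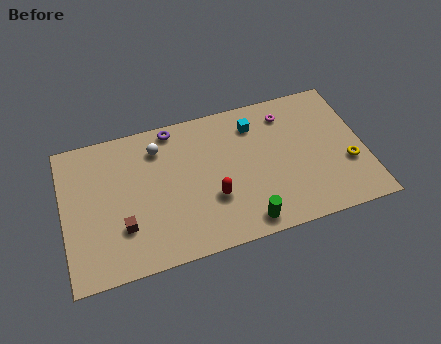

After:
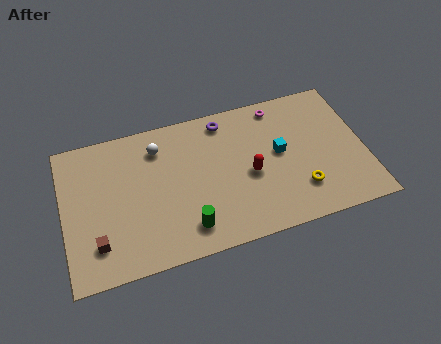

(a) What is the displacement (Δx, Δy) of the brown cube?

(-1.4, -0.6)

From the two frames, the brown cube sits at roughly (3.1, 2.7) before and (1.7, 2.1) after.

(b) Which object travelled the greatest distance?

the green cylinder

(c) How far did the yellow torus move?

2.8

The yellow torus was near (15.4, 3.2) before and (12.7, 2.3) after, so it travelled √(2.7² + 0.9²) ≈ 2.8 units.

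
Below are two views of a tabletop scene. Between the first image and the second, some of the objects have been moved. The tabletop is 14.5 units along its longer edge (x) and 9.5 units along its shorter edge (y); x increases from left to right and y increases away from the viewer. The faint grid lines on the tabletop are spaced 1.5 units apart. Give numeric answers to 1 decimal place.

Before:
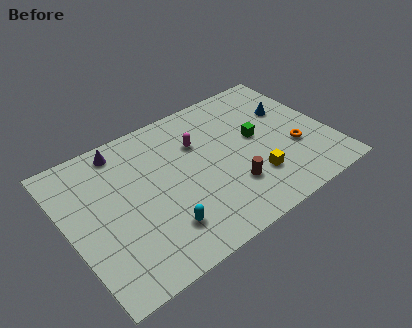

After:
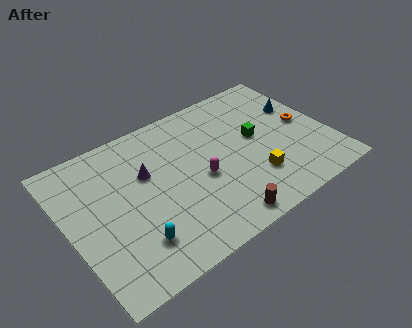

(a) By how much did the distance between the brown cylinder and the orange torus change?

+3.0

They were about 3.9 units apart before and 6.9 after — 3.0 units further apart.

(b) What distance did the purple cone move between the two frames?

2.5

The purple cone moved from about (3.5, 8.3) to (4.5, 6.0), a distance of √(1.0² + 2.3²) ≈ 2.5.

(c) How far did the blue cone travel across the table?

0.6

The blue cone was near (12.7, 6.2) before and (13.3, 6.1) after, so it travelled √(0.6² + 0.1²) ≈ 0.6 units.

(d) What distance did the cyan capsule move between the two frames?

1.5

From (4.6, 2.2) to (3.1, 2.2), the cyan capsule covered √(1.5² + 0.0²) ≈ 1.5 units.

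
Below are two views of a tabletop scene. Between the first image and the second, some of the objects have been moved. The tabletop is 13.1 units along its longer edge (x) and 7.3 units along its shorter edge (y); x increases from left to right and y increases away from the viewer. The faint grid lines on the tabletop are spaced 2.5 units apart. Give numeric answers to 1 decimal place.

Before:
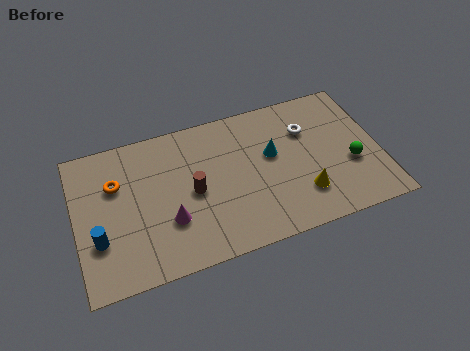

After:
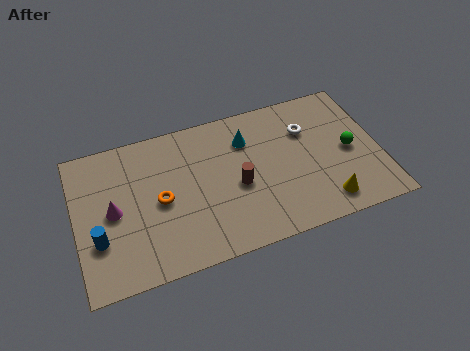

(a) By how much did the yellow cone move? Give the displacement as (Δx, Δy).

(0.9, -0.7)

The yellow cone was at about (9.6, 1.9) and moved to about (10.5, 1.2).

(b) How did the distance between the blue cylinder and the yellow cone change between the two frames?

+1.0

They were about 8.7 units apart before and 9.7 after — 1.0 units further apart.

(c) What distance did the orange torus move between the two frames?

2.3

The orange torus was near (1.8, 4.9) before and (3.6, 3.5) after, so it travelled √(1.8² + 1.4²) ≈ 2.3 units.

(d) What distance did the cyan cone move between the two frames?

1.5

The cyan cone moved from about (8.5, 4.3) to (7.5, 5.4), a distance of √(1.0² + 1.1²) ≈ 1.5.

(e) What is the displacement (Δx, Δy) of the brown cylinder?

(1.9, -0.3)

The brown cylinder was at about (5.0, 3.5) and moved to about (6.9, 3.2).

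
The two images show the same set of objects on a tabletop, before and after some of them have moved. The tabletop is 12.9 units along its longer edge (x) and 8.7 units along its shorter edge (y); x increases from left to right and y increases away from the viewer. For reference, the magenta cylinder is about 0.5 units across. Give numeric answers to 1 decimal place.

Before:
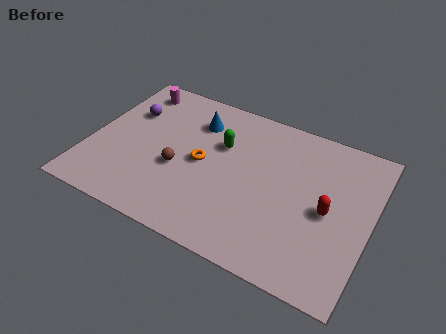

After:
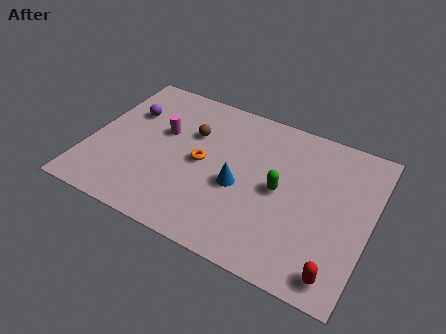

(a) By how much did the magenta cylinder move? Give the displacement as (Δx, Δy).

(1.7, -2.1)

The magenta cylinder was at about (1.5, 7.4) and moved to about (3.2, 5.3).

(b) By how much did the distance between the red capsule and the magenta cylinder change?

-0.5

They were about 10.1 units apart before and 9.6 after — 0.5 units closer together.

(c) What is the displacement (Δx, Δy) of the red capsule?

(0.8, -3.0)

The red capsule was at about (11.0, 4.1) and moved to about (11.8, 1.1).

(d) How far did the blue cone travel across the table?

3.8

From (4.6, 6.6) to (7.0, 3.7), the blue cone covered √(2.4² + 2.9²) ≈ 3.8 units.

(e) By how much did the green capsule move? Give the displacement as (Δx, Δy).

(2.9, -1.4)

The green capsule started near (5.9, 5.7) and ended near (8.8, 4.3).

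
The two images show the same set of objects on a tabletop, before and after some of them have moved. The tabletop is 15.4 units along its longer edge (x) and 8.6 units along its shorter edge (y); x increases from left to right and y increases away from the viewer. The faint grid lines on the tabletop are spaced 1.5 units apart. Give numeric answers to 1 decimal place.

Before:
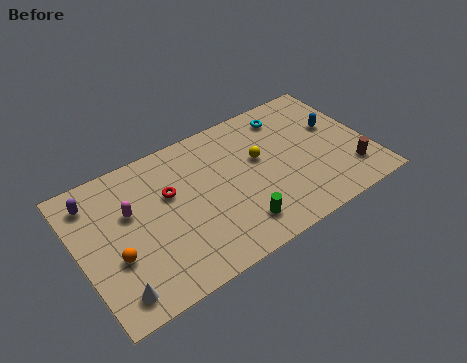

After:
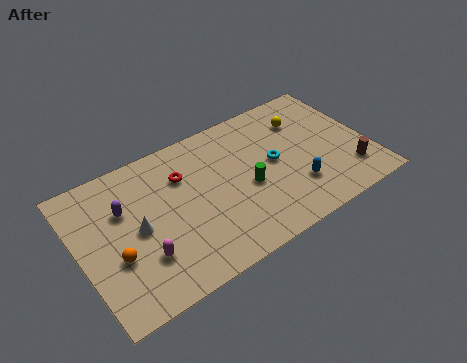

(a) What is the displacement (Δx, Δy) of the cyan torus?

(-1.2, -2.6)

The cyan torus was at about (11.6, 7.1) and moved to about (10.4, 4.5).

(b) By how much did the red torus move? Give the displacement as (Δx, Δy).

(0.8, 0.7)

From the two frames, the red torus sits at roughly (4.9, 5.4) before and (5.7, 6.1) after.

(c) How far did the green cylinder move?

2.2

From (7.9, 1.7) to (8.8, 3.7), the green cylinder covered √(0.9² + 2.0²) ≈ 2.2 units.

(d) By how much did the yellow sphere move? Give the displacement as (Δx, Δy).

(2.7, 1.3)

From the two frames, the yellow sphere sits at roughly (9.7, 5.1) before and (12.4, 6.4) after.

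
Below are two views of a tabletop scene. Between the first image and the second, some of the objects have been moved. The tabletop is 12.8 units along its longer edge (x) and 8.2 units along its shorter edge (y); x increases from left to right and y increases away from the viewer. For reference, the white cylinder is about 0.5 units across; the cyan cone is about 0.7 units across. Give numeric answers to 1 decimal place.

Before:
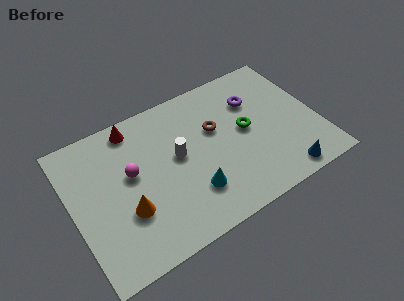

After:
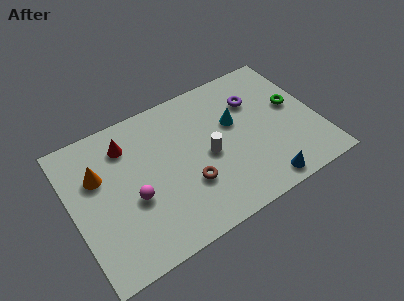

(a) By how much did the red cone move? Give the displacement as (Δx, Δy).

(-0.5, -0.8)

From the two frames, the red cone sits at roughly (3.6, 7.2) before and (3.1, 6.4) after.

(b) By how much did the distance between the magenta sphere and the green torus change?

+2.8

Before: roughly 6.0 units apart; after: 8.8. That's 2.8 units further apart.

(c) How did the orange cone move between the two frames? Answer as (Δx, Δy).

(-1.1, 2.6)

The orange cone started near (2.6, 2.8) and ended near (1.5, 5.4).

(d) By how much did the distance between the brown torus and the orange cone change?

-0.4

They were about 5.5 units apart before and 5.1 after — 0.4 units closer together.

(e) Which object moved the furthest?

the cyan cone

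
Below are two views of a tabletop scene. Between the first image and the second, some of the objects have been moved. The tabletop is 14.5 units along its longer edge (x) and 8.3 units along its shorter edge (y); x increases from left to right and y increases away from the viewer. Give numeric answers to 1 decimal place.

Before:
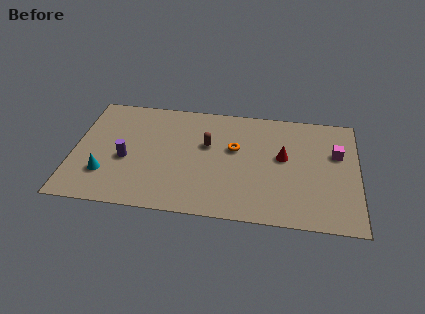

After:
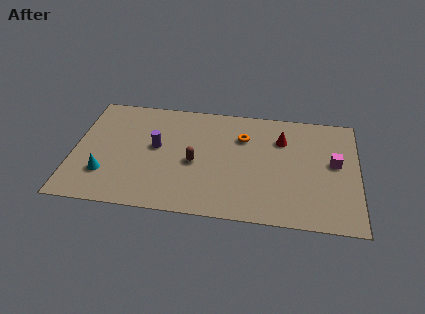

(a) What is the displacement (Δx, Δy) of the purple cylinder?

(1.5, 1.1)

The purple cylinder started near (2.7, 3.5) and ended near (4.2, 4.6).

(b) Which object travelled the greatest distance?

the purple cylinder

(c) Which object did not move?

the cyan cone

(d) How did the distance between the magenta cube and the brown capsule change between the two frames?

+0.6

The distance was about 6.6 in the first image and 7.2 in the second, so they moved 0.6 units further apart.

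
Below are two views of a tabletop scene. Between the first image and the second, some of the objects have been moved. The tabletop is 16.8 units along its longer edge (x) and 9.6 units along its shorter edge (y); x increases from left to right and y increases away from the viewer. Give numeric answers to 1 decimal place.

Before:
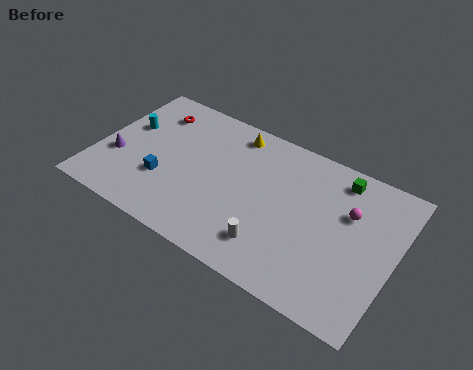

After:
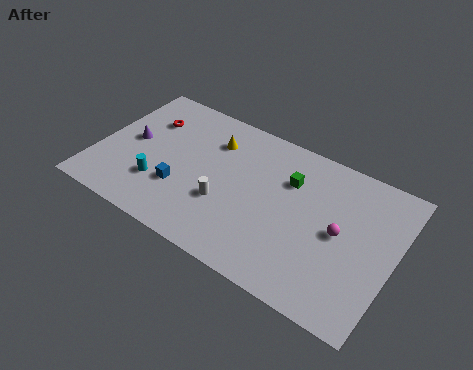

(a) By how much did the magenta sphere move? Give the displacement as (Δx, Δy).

(-0.3, -1.5)

From the two frames, the magenta sphere sits at roughly (14.1, 6.3) before and (13.8, 4.8) after.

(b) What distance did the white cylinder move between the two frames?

3.2

The white cylinder was near (10.4, 2.1) before and (7.5, 3.4) after, so it travelled √(2.9² + 1.3²) ≈ 3.2 units.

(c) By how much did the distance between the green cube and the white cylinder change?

-2.2

The distance was about 6.8 in the first image and 4.6 in the second, so they moved 2.2 units closer together.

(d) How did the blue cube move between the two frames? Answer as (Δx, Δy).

(1.0, -0.1)

From the two frames, the blue cube sits at roughly (4.0, 3.2) before and (5.0, 3.1) after.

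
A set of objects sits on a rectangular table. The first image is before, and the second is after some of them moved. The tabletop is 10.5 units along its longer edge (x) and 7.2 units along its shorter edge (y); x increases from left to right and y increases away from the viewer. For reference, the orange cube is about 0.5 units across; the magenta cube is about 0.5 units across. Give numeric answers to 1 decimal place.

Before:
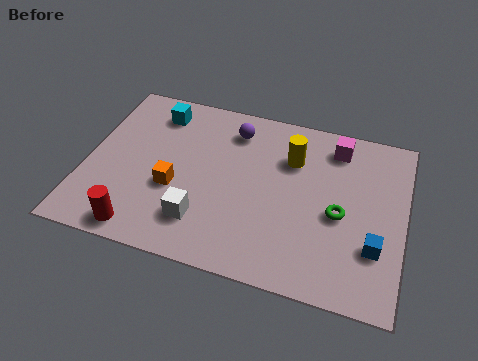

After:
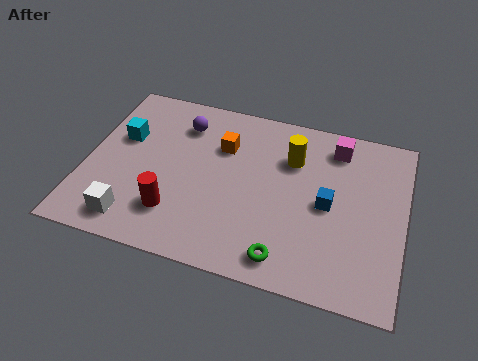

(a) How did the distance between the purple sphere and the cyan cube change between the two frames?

-0.4

They were about 2.6 units apart before and 2.2 after — 0.4 units closer together.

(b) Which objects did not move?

the yellow cylinder and the magenta cube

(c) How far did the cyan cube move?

1.7

The cyan cube moved from about (2.1, 5.9) to (1.1, 4.5), a distance of √(1.0² + 1.4²) ≈ 1.7.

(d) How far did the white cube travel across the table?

2.3

The white cube moved from about (4.0, 1.7) to (1.8, 1.1), a distance of √(2.2² + 0.6²) ≈ 2.3.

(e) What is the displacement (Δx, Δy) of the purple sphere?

(-1.7, -0.2)

From the two frames, the purple sphere sits at roughly (4.7, 5.8) before and (3.0, 5.6) after.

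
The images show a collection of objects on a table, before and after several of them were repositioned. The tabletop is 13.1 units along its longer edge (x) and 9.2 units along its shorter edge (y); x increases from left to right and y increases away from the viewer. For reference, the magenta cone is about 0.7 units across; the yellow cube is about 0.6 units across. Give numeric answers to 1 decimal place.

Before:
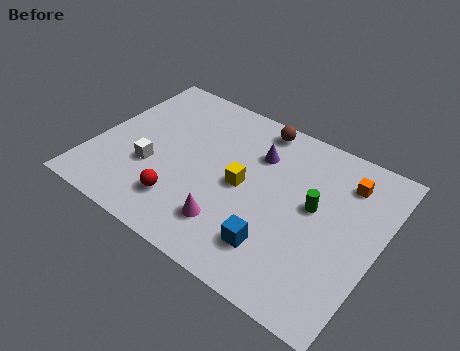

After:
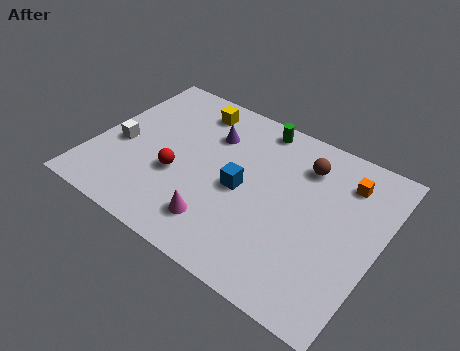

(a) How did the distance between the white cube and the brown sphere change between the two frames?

+2.3

The distance was about 6.4 in the first image and 8.7 in the second, so they moved 2.3 units further apart.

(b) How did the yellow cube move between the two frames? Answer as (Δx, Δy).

(-3.0, 3.2)

The yellow cube was at about (6.9, 4.5) and moved to about (3.9, 7.7).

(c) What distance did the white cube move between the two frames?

1.7

The white cube was near (2.8, 3.3) before and (1.2, 3.9) after, so it travelled √(1.6² + 0.6²) ≈ 1.7 units.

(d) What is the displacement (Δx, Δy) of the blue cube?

(-2.0, 2.2)

The blue cube was at about (8.9, 2.1) and moved to about (6.9, 4.3).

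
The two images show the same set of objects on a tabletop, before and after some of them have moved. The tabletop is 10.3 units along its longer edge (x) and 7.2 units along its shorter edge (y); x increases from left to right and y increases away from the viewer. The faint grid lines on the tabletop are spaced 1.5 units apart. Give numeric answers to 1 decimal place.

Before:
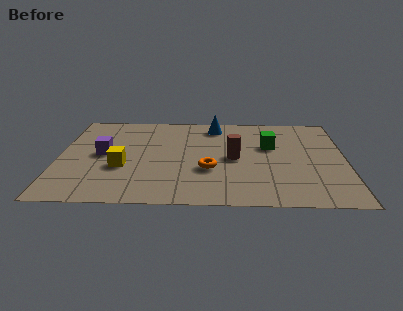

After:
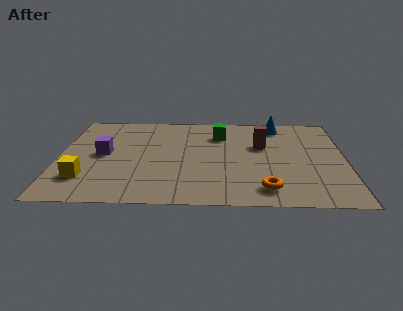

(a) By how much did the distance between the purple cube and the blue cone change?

+2.1

They were about 4.7 units apart before and 6.8 after — 2.1 units further apart.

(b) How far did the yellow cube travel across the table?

1.6

The yellow cube moved from about (2.3, 2.7) to (1.0, 1.8), a distance of √(1.3² + 0.9²) ≈ 1.6.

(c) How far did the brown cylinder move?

1.4

From (6.3, 3.5) to (7.3, 4.5), the brown cylinder covered √(1.0² + 1.0²) ≈ 1.4 units.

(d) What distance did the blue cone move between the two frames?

2.3

The blue cone moved from about (5.6, 6.1) to (7.9, 6.2), a distance of √(2.3² + 0.1²) ≈ 2.3.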